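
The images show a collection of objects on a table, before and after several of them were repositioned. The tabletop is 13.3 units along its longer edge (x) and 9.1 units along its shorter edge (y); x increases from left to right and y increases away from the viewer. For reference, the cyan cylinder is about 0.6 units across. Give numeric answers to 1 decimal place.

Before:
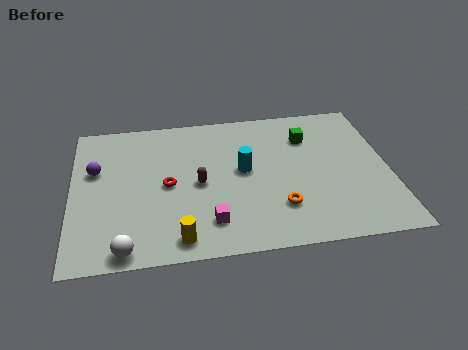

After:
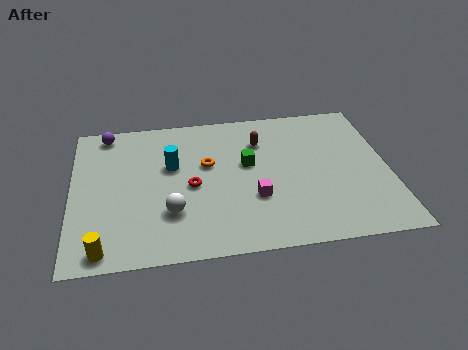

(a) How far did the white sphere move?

2.7

The white sphere was near (2.2, 0.8) before and (4.1, 2.7) after, so it travelled √(1.9² + 1.9²) ≈ 2.7 units.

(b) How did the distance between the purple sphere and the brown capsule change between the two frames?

+2.1

They were about 4.5 units apart before and 6.6 after — 2.1 units further apart.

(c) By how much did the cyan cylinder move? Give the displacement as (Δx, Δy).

(-3.0, 0.7)

From the two frames, the cyan cylinder sits at roughly (7.2, 4.9) before and (4.2, 5.6) after.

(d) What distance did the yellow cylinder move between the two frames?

3.1

The yellow cylinder was near (4.4, 1.1) before and (1.3, 0.9) after, so it travelled √(3.1² + 0.2²) ≈ 3.1 units.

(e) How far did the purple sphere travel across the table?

2.5

The purple sphere was near (1.0, 5.7) before and (1.5, 8.1) after, so it travelled √(0.5² + 2.4²) ≈ 2.5 units.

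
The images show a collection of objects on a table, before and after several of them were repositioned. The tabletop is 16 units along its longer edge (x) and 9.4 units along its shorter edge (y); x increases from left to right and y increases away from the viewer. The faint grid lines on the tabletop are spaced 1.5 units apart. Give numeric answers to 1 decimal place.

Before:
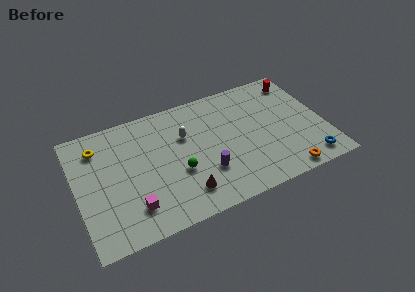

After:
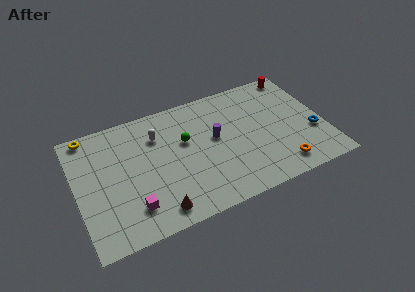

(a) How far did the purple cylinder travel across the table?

2.6

From (8.1, 2.9) to (9.0, 5.3), the purple cylinder covered √(0.9² + 2.4²) ≈ 2.6 units.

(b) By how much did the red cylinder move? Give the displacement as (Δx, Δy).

(0.0, 0.6)

The red cylinder was at about (14.8, 7.9) and moved to about (14.8, 8.5).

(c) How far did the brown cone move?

1.9

From (6.6, 1.9) to (4.8, 1.3), the brown cone covered √(1.8² + 0.6²) ≈ 1.9 units.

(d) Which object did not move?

the magenta cube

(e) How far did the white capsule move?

1.8

From (7.1, 6.2) to (5.4, 6.9), the white capsule covered √(1.7² + 0.7²) ≈ 1.8 units.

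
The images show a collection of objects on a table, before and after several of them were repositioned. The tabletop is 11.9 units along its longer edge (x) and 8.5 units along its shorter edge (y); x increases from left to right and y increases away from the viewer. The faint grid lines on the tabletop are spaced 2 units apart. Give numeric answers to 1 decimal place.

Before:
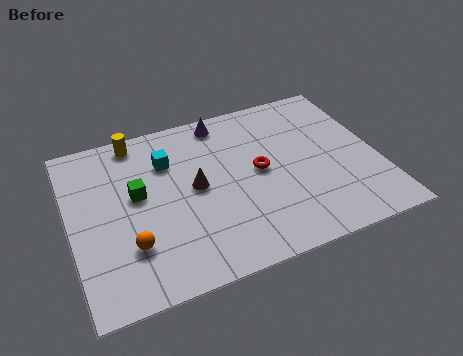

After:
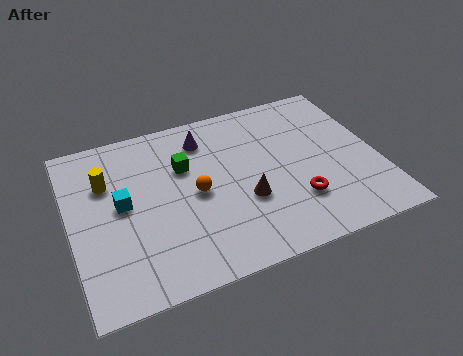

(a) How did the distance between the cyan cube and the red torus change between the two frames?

+3.0

They were about 3.8 units apart before and 6.8 after — 3.0 units further apart.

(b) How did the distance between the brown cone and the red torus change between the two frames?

-0.5

The distance was about 2.5 in the first image and 2.0 in the second, so they moved 0.5 units closer together.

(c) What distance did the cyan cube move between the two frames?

2.5

The cyan cube moved from about (3.9, 6.1) to (2.0, 4.5), a distance of √(1.9² + 1.6²) ≈ 2.5.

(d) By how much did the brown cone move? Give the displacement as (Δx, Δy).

(1.8, -1.3)

From the two frames, the brown cone sits at roughly (4.8, 4.4) before and (6.6, 3.1) after.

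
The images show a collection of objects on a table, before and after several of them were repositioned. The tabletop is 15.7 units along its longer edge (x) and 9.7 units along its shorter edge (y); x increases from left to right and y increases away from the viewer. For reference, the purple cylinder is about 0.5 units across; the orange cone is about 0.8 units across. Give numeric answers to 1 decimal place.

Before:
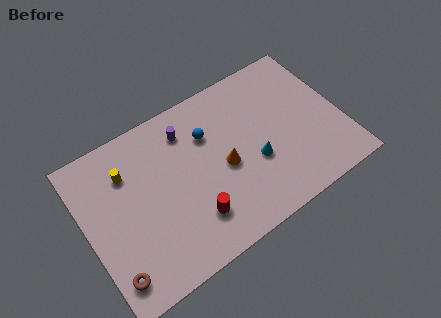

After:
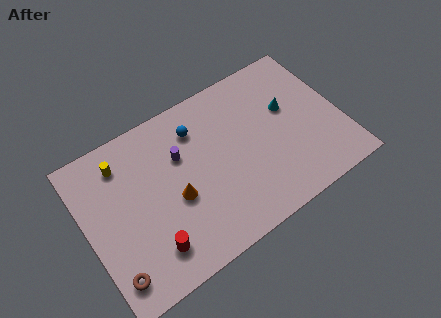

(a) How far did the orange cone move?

3.1

From (8.4, 4.4) to (5.3, 4.1), the orange cone covered √(3.1² + 0.3²) ≈ 3.1 units.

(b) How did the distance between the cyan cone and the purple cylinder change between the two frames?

+1.3

They were about 5.4 units apart before and 6.7 after — 1.3 units further apart.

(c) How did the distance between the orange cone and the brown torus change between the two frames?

-3.0

They were about 7.9 units apart before and 4.9 after — 3.0 units closer together.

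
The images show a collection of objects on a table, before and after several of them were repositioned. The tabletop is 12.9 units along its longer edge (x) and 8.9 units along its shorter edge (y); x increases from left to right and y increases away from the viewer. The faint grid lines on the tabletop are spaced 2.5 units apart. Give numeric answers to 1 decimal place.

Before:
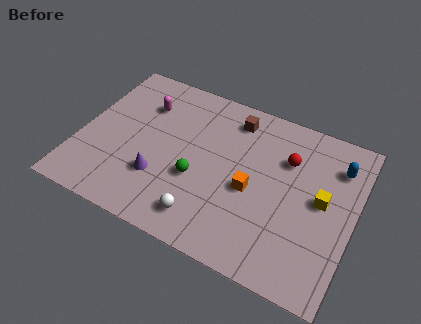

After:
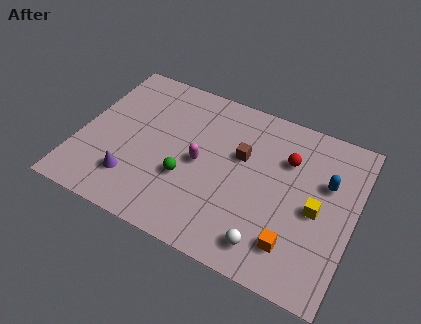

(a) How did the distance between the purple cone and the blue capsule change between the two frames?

+0.5

Before: roughly 8.9 units apart; after: 9.4. That's 0.5 units further apart.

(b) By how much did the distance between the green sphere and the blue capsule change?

-0.3

Before: roughly 7.1 units apart; after: 6.8. That's 0.3 units closer together.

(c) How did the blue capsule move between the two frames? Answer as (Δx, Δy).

(-0.4, -1.1)

The blue capsule started near (11.9, 6.8) and ended near (11.5, 5.7).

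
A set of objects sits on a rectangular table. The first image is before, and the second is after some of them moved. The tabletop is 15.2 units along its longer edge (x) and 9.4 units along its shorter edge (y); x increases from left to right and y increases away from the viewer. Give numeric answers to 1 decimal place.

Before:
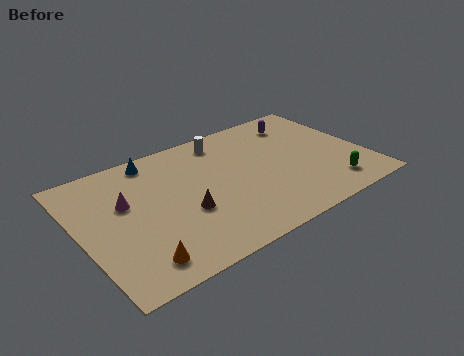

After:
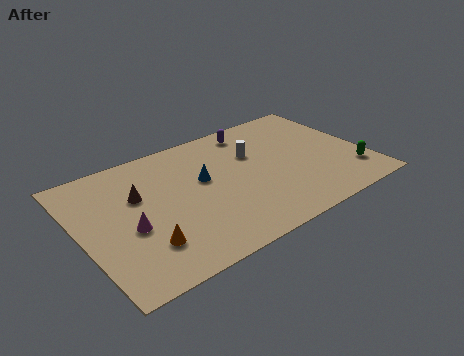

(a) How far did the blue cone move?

3.6

From (4.4, 8.3) to (6.6, 5.5), the blue cone covered √(2.2² + 2.8²) ≈ 3.6 units.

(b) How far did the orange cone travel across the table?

1.0

The orange cone was near (2.4, 1.5) before and (2.9, 2.4) after, so it travelled √(0.5² + 0.9²) ≈ 1.0 units.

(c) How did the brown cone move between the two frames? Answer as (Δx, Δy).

(-2.1, 2.4)

From the two frames, the brown cone sits at roughly (5.3, 3.6) before and (3.2, 6.0) after.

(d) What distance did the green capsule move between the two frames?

1.4

From (12.9, 1.7) to (14.2, 2.2), the green capsule covered √(1.3² + 0.5²) ≈ 1.4 units.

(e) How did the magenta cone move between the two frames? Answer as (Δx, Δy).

(-0.1, -1.9)

The magenta cone started near (2.5, 5.8) and ended near (2.4, 3.9).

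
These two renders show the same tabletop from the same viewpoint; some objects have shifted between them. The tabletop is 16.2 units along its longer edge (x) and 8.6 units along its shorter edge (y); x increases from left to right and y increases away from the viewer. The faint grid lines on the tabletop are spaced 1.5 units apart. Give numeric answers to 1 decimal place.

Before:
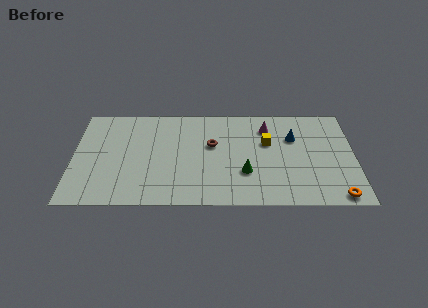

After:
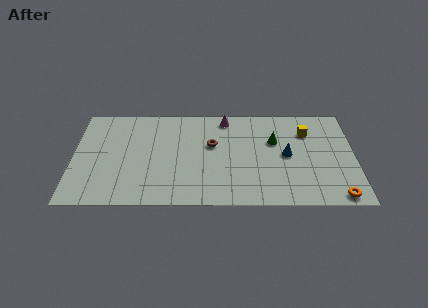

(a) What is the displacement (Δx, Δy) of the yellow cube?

(2.3, 0.9)

The yellow cube was at about (11.2, 5.4) and moved to about (13.5, 6.3).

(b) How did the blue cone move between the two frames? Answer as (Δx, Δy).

(-0.4, -1.5)

The blue cone was at about (12.7, 5.8) and moved to about (12.3, 4.3).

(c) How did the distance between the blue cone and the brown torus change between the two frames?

-0.3

The distance was about 4.7 in the first image and 4.4 in the second, so they moved 0.3 units closer together.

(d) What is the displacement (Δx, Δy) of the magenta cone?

(-2.4, 0.8)

The magenta cone was at about (11.2, 6.7) and moved to about (8.8, 7.5).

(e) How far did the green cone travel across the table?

3.2

From (9.9, 2.8) to (11.6, 5.5), the green cone covered √(1.7² + 2.7²) ≈ 3.2 units.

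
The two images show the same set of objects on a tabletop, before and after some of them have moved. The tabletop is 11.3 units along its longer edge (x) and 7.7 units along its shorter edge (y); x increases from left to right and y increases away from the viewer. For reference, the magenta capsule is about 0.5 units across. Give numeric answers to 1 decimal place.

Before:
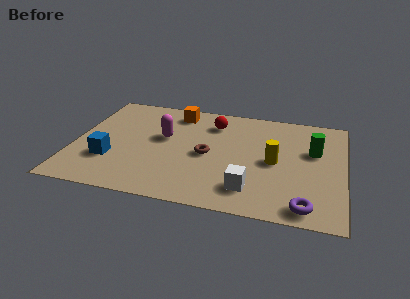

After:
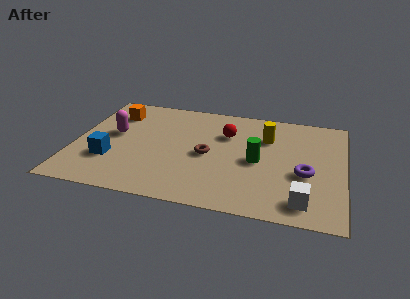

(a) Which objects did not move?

the brown torus and the blue cube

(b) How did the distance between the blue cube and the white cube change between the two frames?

+2.2

The distance was about 6.0 in the first image and 8.2 in the second, so they moved 2.2 units further apart.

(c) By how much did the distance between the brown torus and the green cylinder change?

-2.5

Before: roughly 4.6 units apart; after: 2.1. That's 2.5 units closer together.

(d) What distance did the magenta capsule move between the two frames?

2.1

The magenta capsule was near (3.7, 4.5) before and (1.6, 4.3) after, so it travelled √(2.1² + 0.2²) ≈ 2.1 units.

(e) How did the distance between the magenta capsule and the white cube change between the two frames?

+3.9

They were about 4.8 units apart before and 8.7 after — 3.9 units further apart.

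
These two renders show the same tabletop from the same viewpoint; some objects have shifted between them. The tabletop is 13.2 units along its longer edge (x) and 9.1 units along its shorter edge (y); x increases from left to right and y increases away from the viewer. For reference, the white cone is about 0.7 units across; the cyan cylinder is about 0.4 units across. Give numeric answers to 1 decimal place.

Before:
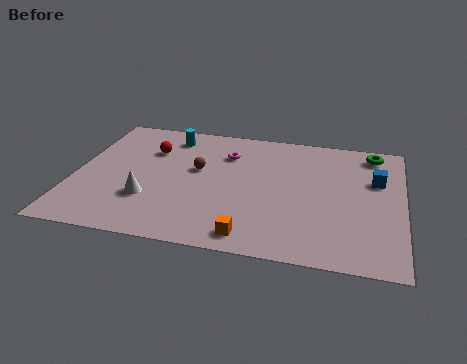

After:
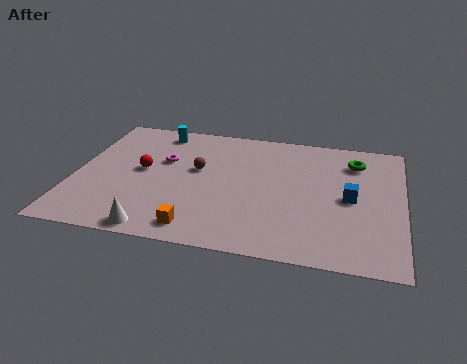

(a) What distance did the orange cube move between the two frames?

2.1

The orange cube moved from about (7.3, 1.1) to (5.2, 1.2), a distance of √(2.1² + 0.1²) ≈ 2.1.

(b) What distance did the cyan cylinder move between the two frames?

0.6

From (3.6, 7.6) to (3.1, 7.9), the cyan cylinder covered √(0.5² + 0.3²) ≈ 0.6 units.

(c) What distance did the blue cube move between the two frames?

1.8

The blue cube was near (12.1, 5.9) before and (11.1, 4.4) after, so it travelled √(1.0² + 1.5²) ≈ 1.8 units.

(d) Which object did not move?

the brown sphere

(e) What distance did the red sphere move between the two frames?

1.6

From (2.9, 6.4) to (2.7, 4.8), the red sphere covered √(0.2² + 1.6²) ≈ 1.6 units.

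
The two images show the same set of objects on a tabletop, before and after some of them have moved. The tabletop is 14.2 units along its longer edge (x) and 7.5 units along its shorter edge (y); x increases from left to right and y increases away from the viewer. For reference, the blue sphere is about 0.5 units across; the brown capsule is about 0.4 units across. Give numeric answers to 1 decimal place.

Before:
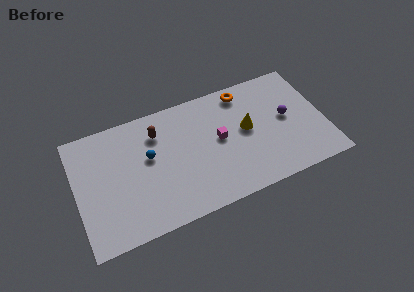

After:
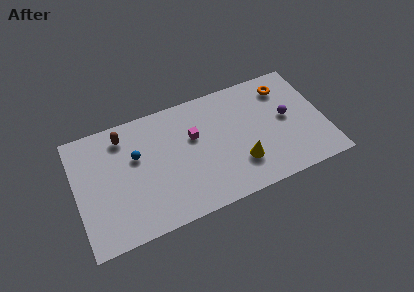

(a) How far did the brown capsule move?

2.0

From (4.8, 5.7) to (2.9, 6.2), the brown capsule covered √(1.9² + 0.5²) ≈ 2.0 units.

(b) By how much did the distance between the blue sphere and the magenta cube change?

-0.7

They were about 4.0 units apart before and 3.3 after — 0.7 units closer together.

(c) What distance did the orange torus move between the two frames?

2.4

The orange torus moved from about (9.9, 6.5) to (12.2, 6.0), a distance of √(2.3² + 0.5²) ≈ 2.4.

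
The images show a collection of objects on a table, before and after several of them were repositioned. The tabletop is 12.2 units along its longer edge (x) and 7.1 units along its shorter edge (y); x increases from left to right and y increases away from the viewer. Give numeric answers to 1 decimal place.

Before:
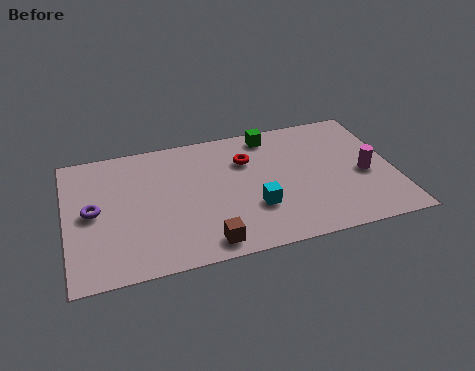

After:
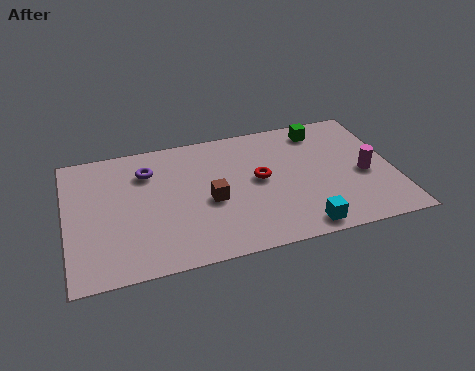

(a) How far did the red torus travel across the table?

1.3

The red torus moved from about (6.8, 5.0) to (7.2, 3.8), a distance of √(0.4² + 1.2²) ≈ 1.3.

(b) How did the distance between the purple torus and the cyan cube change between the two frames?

+1.0

Before: roughly 6.0 units apart; after: 7.0. That's 1.0 units further apart.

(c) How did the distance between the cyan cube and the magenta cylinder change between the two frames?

-0.8

The distance was about 4.3 in the first image and 3.5 in the second, so they moved 0.8 units closer together.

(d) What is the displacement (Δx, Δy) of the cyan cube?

(1.6, -1.5)

The cyan cube started near (6.9, 2.3) and ended near (8.5, 0.8).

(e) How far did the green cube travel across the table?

1.9

The green cube was near (7.8, 6.2) before and (9.7, 6.0) after, so it travelled √(1.9² + 0.2²) ≈ 1.9 units.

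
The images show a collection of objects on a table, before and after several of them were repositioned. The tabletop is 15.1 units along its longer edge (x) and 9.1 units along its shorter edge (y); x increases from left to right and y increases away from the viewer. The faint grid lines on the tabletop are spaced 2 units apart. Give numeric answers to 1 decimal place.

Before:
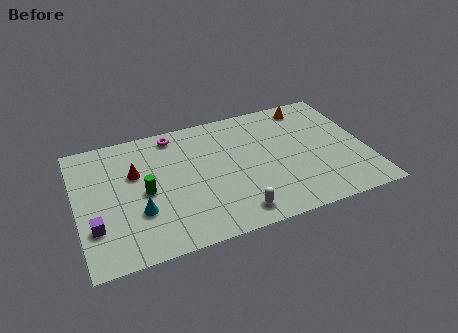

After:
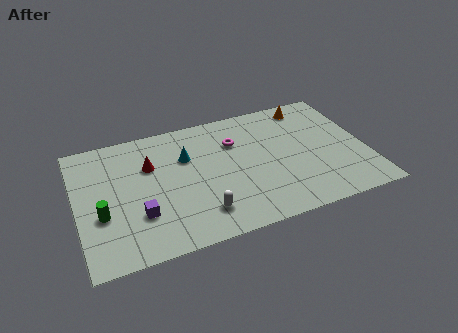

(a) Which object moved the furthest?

the cyan cone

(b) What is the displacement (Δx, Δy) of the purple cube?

(2.3, 0.1)

The purple cube was at about (0.8, 2.7) and moved to about (3.1, 2.8).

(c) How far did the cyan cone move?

4.1

The cyan cone moved from about (3.1, 3.0) to (5.8, 6.1), a distance of √(2.7² + 3.1²) ≈ 4.1.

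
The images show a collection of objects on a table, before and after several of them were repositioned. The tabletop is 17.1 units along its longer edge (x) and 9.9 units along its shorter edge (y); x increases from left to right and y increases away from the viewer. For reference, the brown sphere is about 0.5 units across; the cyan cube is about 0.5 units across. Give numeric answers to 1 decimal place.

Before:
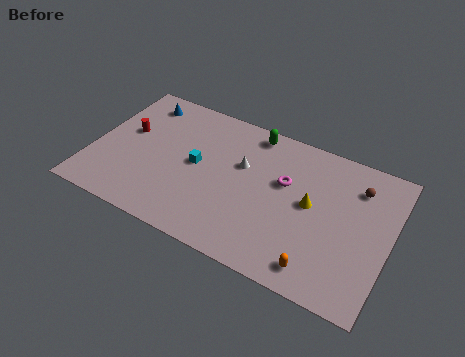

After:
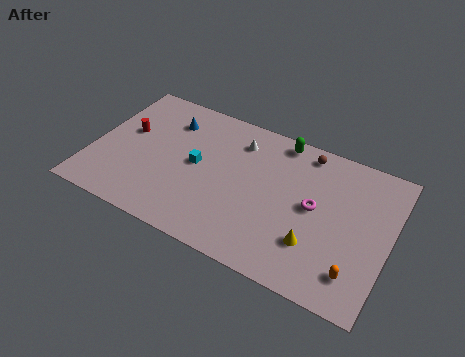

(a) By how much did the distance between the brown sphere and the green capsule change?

-4.8

The distance was about 6.3 in the first image and 1.5 in the second, so they moved 4.8 units closer together.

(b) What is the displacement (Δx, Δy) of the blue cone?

(1.8, -0.7)

The blue cone started near (2.2, 8.3) and ended near (4.0, 7.6).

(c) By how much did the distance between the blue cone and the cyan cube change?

-1.8

They were about 5.0 units apart before and 3.2 after — 1.8 units closer together.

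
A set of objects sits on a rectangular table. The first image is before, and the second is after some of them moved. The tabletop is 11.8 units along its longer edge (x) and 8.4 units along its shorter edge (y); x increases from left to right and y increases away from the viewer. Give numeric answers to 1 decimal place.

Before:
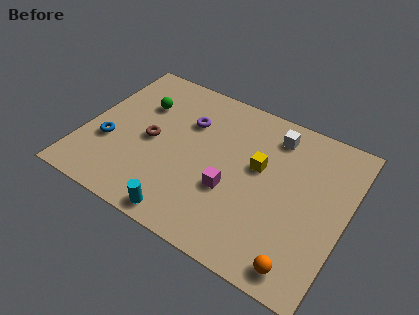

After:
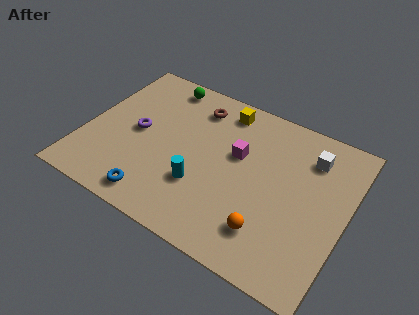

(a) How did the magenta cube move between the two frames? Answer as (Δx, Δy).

(0.0, 2.0)

The magenta cube was at about (6.8, 3.1) and moved to about (6.8, 5.1).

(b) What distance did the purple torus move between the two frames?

2.6

From (4.4, 5.8) to (2.3, 4.2), the purple torus covered √(2.1² + 1.6²) ≈ 2.6 units.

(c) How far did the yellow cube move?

3.0

From (7.8, 4.9) to (5.8, 7.2), the yellow cube covered √(2.0² + 2.3²) ≈ 3.0 units.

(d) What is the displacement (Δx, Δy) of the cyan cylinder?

(0.4, 1.9)

The cyan cylinder started near (5.1, 0.8) and ended near (5.5, 2.7).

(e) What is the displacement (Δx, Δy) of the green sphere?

(0.7, 1.6)

The green sphere was at about (2.2, 5.8) and moved to about (2.9, 7.4).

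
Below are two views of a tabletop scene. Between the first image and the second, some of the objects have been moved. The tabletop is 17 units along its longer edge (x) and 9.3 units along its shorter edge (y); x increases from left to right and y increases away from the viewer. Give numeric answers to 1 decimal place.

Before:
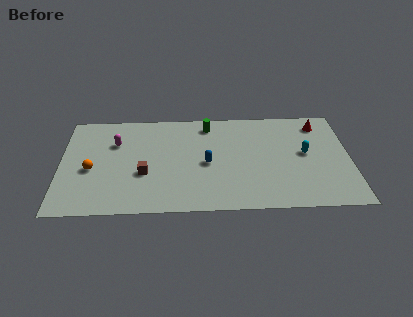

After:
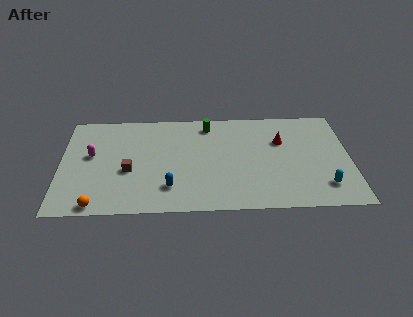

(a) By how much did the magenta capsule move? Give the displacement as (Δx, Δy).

(-1.4, -1.1)

From the two frames, the magenta capsule sits at roughly (3.2, 6.4) before and (1.8, 5.3) after.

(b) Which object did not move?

the green cylinder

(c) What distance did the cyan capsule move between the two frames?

3.2

From (14.4, 5.0) to (15.4, 2.0), the cyan capsule covered √(1.0² + 3.0²) ≈ 3.2 units.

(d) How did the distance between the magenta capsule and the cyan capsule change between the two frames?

+2.7

They were about 11.3 units apart before and 14.0 after — 2.7 units further apart.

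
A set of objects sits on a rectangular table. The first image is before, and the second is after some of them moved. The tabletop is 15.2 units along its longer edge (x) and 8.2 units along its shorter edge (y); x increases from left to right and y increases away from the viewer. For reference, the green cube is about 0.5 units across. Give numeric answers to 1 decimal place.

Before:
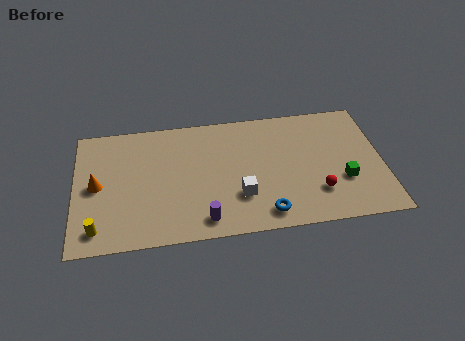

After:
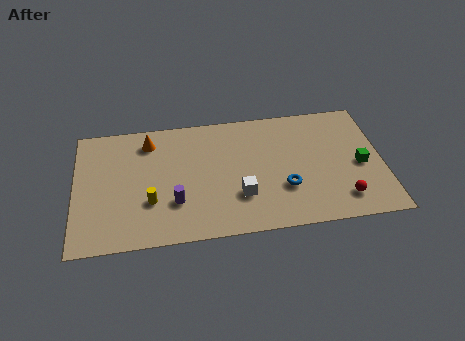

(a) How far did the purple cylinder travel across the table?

1.9

The purple cylinder moved from about (6.3, 1.2) to (4.9, 2.5), a distance of √(1.4² + 1.3²) ≈ 1.9.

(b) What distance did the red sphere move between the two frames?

1.3

From (11.9, 2.2) to (13.1, 1.6), the red sphere covered √(1.2² + 0.6²) ≈ 1.3 units.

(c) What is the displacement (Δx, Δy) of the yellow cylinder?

(2.6, 1.4)

The yellow cylinder was at about (1.1, 1.3) and moved to about (3.7, 2.7).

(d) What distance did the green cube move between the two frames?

1.3

The green cube was near (13.2, 2.8) before and (14.1, 3.7) after, so it travelled √(0.9² + 0.9²) ≈ 1.3 units.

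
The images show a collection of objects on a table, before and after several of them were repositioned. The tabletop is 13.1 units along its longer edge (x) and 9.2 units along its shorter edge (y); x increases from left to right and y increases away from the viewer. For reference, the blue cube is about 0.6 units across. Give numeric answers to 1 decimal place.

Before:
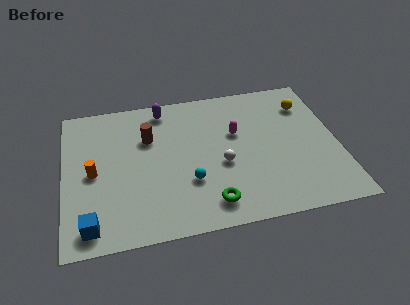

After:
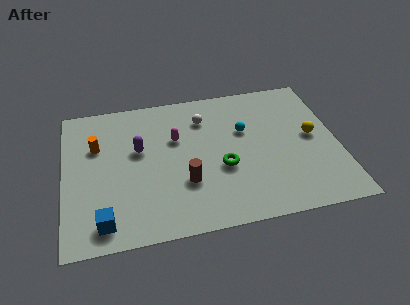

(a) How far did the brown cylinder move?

3.6

The brown cylinder moved from about (4.1, 6.2) to (5.7, 3.0), a distance of √(1.6² + 3.2²) ≈ 3.6.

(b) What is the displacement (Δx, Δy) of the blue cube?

(0.6, 0.1)

From the two frames, the blue cube sits at roughly (1.2, 1.2) before and (1.8, 1.3) after.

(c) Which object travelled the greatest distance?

the cyan sphere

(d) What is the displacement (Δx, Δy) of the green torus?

(0.7, 2.1)

The green torus started near (6.8, 1.5) and ended near (7.5, 3.6).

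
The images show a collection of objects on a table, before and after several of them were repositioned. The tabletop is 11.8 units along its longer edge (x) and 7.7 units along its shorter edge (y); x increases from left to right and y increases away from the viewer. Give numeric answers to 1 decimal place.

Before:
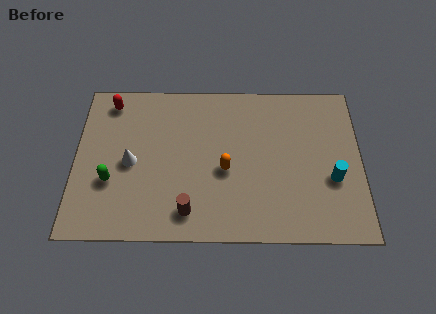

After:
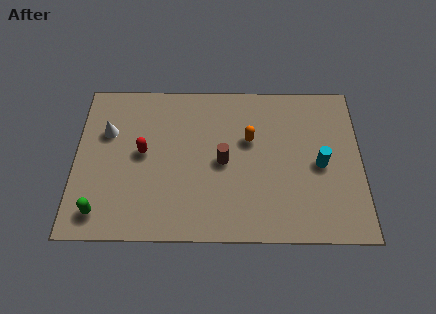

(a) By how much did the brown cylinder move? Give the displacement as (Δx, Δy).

(1.4, 2.4)

The brown cylinder started near (4.7, 1.3) and ended near (6.1, 3.7).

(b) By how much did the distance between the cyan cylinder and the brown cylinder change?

-2.1

They were about 6.1 units apart before and 4.0 after — 2.1 units closer together.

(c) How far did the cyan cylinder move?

0.9

The cyan cylinder moved from about (10.6, 2.9) to (10.1, 3.6), a distance of √(0.5² + 0.7²) ≈ 0.9.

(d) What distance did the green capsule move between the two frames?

1.6

From (1.5, 2.7) to (1.1, 1.2), the green capsule covered √(0.4² + 1.5²) ≈ 1.6 units.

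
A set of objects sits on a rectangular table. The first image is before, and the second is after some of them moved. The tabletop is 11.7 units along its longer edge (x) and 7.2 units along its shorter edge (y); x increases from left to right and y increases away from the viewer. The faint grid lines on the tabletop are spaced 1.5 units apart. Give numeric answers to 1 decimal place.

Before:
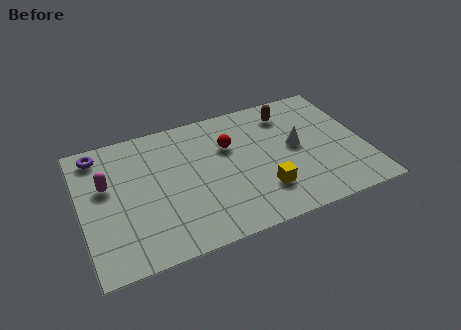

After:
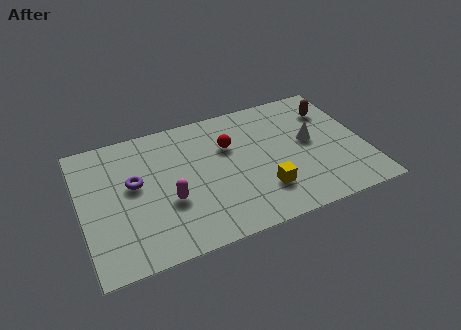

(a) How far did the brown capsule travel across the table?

1.8

From (8.8, 5.8) to (10.6, 5.4), the brown capsule covered √(1.8² + 0.4²) ≈ 1.8 units.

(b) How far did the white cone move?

0.6

The white cone was near (8.9, 3.8) before and (9.5, 3.9) after, so it travelled √(0.6² + 0.1²) ≈ 0.6 units.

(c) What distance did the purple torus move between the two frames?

2.5

From (0.9, 6.2) to (2.2, 4.1), the purple torus covered √(1.3² + 2.1²) ≈ 2.5 units.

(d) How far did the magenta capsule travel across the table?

2.9

The magenta capsule moved from about (1.1, 4.4) to (3.5, 2.7), a distance of √(2.4² + 1.7²) ≈ 2.9.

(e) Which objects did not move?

the yellow cube and the red sphere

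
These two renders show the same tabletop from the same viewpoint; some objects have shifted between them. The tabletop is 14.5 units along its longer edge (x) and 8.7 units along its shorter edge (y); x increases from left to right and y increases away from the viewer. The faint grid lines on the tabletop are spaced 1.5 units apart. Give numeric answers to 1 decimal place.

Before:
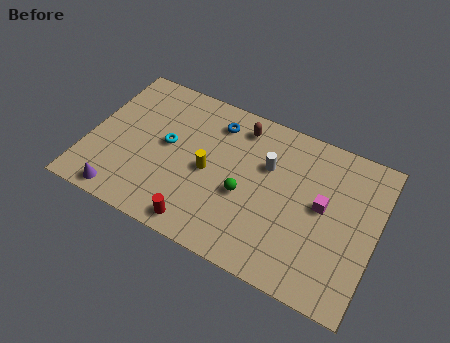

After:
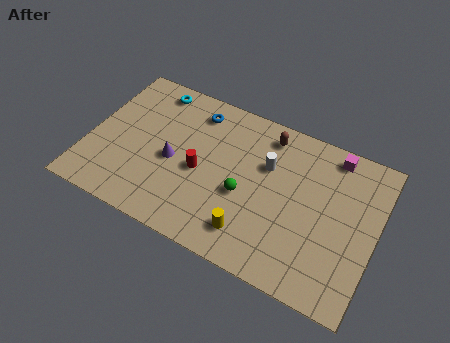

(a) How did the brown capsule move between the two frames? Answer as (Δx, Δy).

(1.4, 0.1)

From the two frames, the brown capsule sits at roughly (7.3, 7.3) before and (8.7, 7.4) after.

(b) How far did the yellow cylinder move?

3.5

The yellow cylinder was near (6.1, 4.1) before and (8.6, 1.7) after, so it travelled √(2.5² + 2.4²) ≈ 3.5 units.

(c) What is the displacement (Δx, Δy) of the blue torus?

(-1.1, 0.2)

From the two frames, the blue torus sits at roughly (6.1, 7.0) before and (5.0, 7.2) after.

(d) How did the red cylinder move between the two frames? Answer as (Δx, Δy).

(-0.4, 2.9)

The red cylinder started near (6.1, 1.0) and ended near (5.7, 3.9).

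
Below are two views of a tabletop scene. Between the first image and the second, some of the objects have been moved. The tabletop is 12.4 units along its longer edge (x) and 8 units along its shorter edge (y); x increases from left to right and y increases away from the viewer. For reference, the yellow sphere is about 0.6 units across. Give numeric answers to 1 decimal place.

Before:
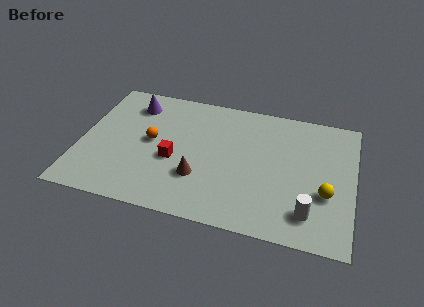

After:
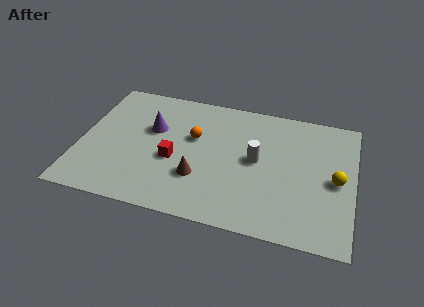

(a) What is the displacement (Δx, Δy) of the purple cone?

(1.0, -1.4)

From the two frames, the purple cone sits at roughly (2.2, 6.4) before and (3.2, 5.0) after.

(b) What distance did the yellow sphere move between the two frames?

1.0

The yellow sphere was near (11.2, 2.9) before and (11.6, 3.8) after, so it travelled √(0.4² + 0.9²) ≈ 1.0 units.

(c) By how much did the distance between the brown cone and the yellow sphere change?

+0.5

Before: roughly 5.7 units apart; after: 6.2. That's 0.5 units further apart.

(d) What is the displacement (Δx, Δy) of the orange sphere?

(1.9, 0.7)

From the two frames, the orange sphere sits at roughly (3.2, 4.2) before and (5.1, 4.9) after.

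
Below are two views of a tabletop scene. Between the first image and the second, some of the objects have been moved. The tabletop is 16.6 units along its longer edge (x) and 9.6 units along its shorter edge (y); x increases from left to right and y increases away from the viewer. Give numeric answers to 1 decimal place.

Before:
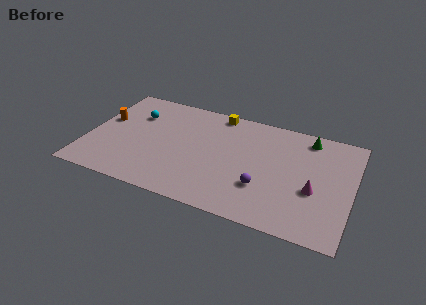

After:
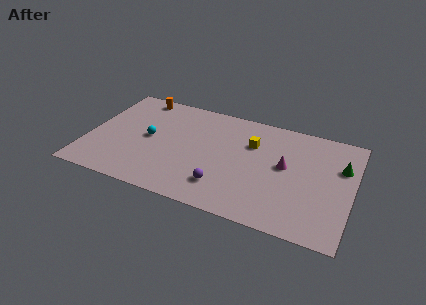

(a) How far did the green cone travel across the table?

2.9

From (13.6, 8.3) to (15.8, 6.4), the green cone covered √(2.2² + 1.9²) ≈ 2.9 units.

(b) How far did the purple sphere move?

2.5

The purple sphere moved from about (11.2, 3.0) to (8.8, 2.2), a distance of √(2.4² + 0.8²) ≈ 2.5.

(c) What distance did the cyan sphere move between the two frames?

2.2

From (2.7, 6.8) to (3.8, 4.9), the cyan sphere covered √(1.1² + 1.9²) ≈ 2.2 units.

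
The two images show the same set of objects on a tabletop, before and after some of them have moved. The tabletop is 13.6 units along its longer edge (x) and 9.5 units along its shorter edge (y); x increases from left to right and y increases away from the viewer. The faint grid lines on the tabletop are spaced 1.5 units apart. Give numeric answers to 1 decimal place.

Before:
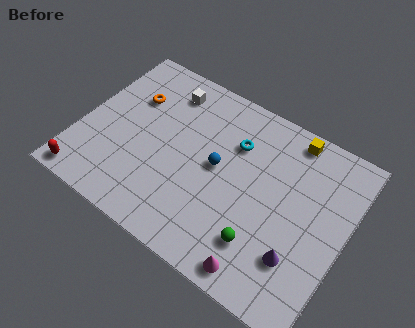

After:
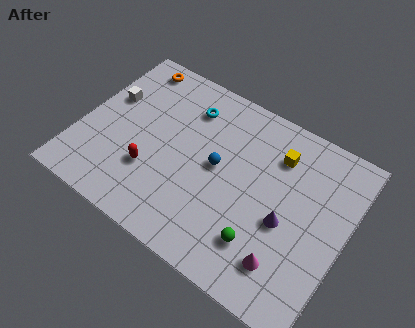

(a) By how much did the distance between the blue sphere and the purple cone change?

-1.4

They were about 5.2 units apart before and 3.8 after — 1.4 units closer together.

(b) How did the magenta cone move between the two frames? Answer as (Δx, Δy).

(1.1, 1.0)

From the two frames, the magenta cone sits at roughly (10.0, 1.0) before and (11.1, 2.0) after.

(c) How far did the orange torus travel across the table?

1.9

The orange torus was near (2.2, 6.5) before and (1.8, 8.4) after, so it travelled √(0.4² + 1.9²) ≈ 1.9 units.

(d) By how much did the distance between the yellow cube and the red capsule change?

-4.8

Before: roughly 12.0 units apart; after: 7.2. That's 4.8 units closer together.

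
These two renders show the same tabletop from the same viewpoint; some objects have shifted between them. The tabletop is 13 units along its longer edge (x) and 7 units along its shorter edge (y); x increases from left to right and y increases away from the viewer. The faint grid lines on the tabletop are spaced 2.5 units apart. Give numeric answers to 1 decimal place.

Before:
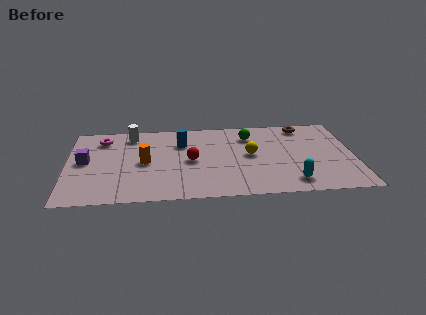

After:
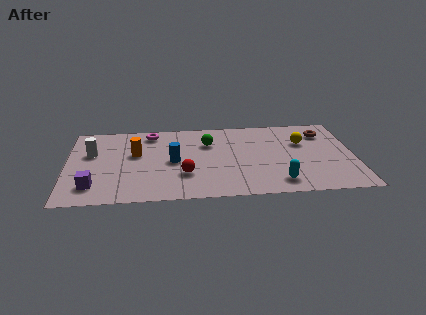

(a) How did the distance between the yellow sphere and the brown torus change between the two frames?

-2.2

They were about 3.5 units apart before and 1.3 after — 2.2 units closer together.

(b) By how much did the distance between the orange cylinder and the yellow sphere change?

+2.8

Before: roughly 4.8 units apart; after: 7.6. That's 2.8 units further apart.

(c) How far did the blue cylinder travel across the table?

1.6

The blue cylinder was near (5.2, 5.0) before and (4.8, 3.4) after, so it travelled √(0.4² + 1.6²) ≈ 1.6 units.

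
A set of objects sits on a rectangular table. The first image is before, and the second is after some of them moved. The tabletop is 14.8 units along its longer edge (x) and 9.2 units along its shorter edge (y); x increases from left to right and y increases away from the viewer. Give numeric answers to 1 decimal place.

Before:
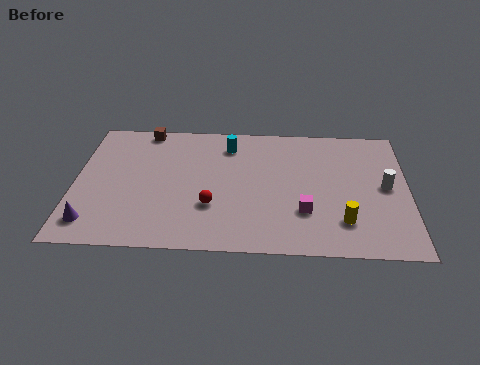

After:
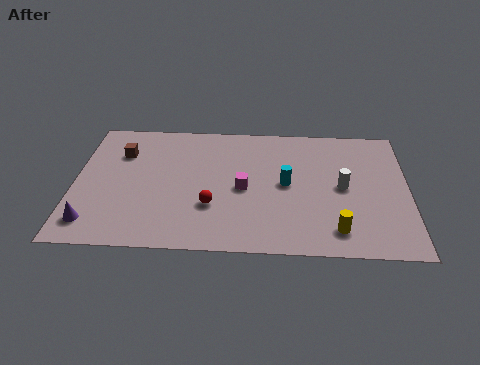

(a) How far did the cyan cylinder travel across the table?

3.7

From (6.8, 7.4) to (9.4, 4.7), the cyan cylinder covered √(2.6² + 2.7²) ≈ 3.7 units.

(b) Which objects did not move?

the purple cone and the red sphere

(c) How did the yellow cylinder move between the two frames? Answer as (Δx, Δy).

(-0.3, -0.6)

From the two frames, the yellow cylinder sits at roughly (11.9, 2.2) before and (11.6, 1.6) after.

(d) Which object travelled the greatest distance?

the cyan cylinder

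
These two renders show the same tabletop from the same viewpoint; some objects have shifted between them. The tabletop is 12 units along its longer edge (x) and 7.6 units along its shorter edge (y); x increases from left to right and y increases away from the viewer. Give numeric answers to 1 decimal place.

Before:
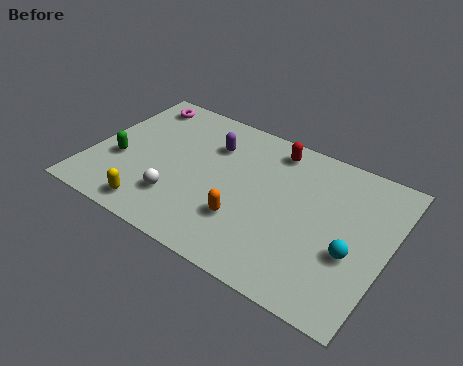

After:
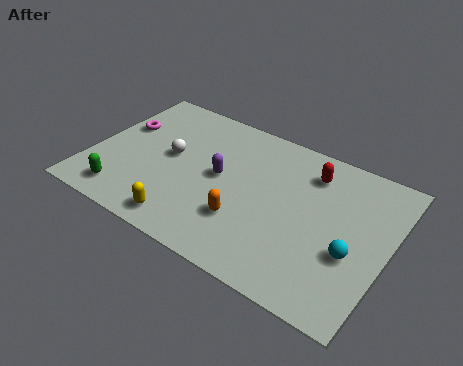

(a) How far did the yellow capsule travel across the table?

1.3

The yellow capsule moved from about (3.0, 1.0) to (4.3, 1.0), a distance of √(1.3² + 0.0²) ≈ 1.3.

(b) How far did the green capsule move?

1.8

The green capsule moved from about (1.2, 2.9) to (1.7, 1.2), a distance of √(0.5² + 1.7²) ≈ 1.8.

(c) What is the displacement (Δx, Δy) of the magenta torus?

(-0.4, -1.7)

The magenta torus was at about (1.3, 6.5) and moved to about (0.9, 4.8).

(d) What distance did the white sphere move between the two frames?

2.2

From (3.8, 2.0) to (3.1, 4.1), the white sphere covered √(0.7² + 2.1²) ≈ 2.2 units.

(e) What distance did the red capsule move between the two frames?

1.7

The red capsule moved from about (7.0, 6.5) to (8.6, 6.0), a distance of √(1.6² + 0.5²) ≈ 1.7.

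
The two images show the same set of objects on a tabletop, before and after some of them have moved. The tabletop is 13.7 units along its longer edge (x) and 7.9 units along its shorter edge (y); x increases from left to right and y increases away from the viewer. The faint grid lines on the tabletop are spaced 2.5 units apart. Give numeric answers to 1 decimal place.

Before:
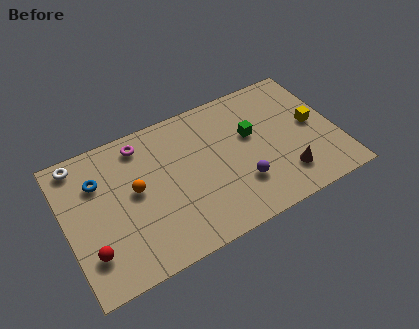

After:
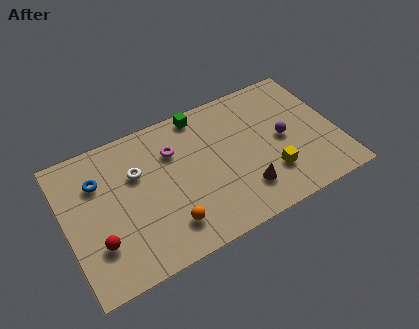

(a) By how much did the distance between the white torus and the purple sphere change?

-1.5

They were about 8.9 units apart before and 7.4 after — 1.5 units closer together.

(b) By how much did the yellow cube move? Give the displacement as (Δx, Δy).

(-2.5, -1.9)

The yellow cube started near (12.6, 4.1) and ended near (10.1, 2.2).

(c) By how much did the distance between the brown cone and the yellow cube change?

-1.5

They were about 2.9 units apart before and 1.4 after — 1.5 units closer together.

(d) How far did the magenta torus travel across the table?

1.9

The magenta torus moved from about (4.1, 6.7) to (5.6, 5.6), a distance of √(1.5² + 1.1²) ≈ 1.9.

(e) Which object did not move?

the blue torus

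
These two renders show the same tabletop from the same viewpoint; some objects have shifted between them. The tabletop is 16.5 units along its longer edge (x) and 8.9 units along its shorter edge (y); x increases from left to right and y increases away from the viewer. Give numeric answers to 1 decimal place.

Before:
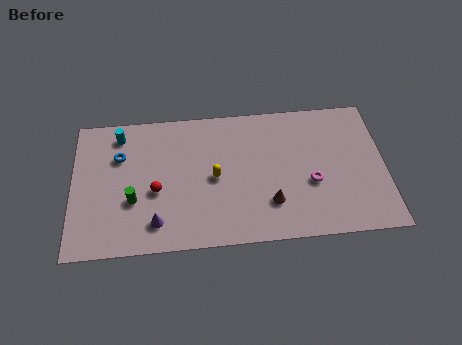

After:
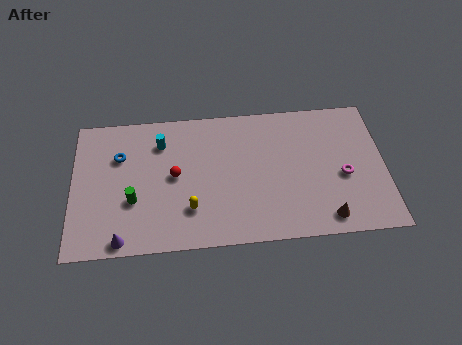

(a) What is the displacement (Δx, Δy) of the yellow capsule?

(-1.3, -1.9)

The yellow capsule was at about (7.5, 4.3) and moved to about (6.2, 2.4).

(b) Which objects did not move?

the blue torus and the green cylinder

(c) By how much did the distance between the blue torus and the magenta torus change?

+1.6

Before: roughly 10.4 units apart; after: 12.0. That's 1.6 units further apart.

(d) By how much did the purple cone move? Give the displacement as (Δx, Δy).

(-1.8, -0.9)

The purple cone was at about (4.4, 1.7) and moved to about (2.6, 0.8).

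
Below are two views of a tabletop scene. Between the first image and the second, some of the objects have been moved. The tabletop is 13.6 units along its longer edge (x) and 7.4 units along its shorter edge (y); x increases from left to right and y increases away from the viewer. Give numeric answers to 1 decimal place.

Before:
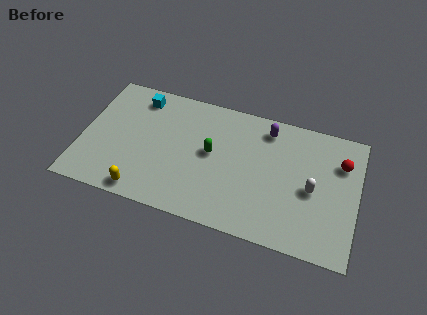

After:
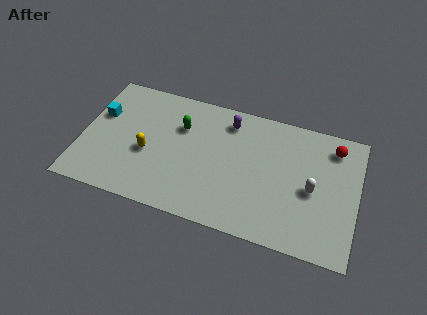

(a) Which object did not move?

the white capsule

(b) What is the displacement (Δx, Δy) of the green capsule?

(-1.6, 1.1)

The green capsule started near (6.4, 4.0) and ended near (4.8, 5.1).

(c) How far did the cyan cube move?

2.3

The cyan cube was near (2.6, 6.2) before and (0.8, 4.7) after, so it travelled √(1.8² + 1.5²) ≈ 2.3 units.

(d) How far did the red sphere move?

0.9

From (12.7, 5.3) to (12.3, 6.1), the red sphere covered √(0.4² + 0.8²) ≈ 0.9 units.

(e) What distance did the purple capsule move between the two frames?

1.9

From (9.0, 6.2) to (7.1, 6.1), the purple capsule covered √(1.9² + 0.1²) ≈ 1.9 units.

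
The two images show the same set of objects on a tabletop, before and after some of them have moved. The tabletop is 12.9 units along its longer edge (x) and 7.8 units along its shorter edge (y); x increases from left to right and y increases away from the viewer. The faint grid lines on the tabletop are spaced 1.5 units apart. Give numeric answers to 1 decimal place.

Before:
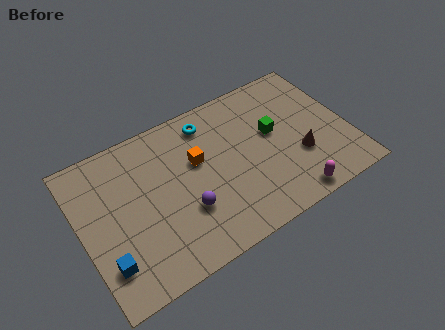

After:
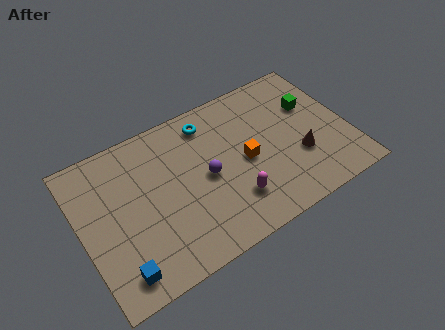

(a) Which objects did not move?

the brown cone and the cyan torus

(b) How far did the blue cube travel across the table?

0.9

The blue cube was near (0.9, 1.9) before and (1.4, 1.2) after, so it travelled √(0.5² + 0.7²) ≈ 0.9 units.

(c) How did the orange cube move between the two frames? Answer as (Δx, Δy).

(2.2, -1.1)

From the two frames, the orange cube sits at roughly (5.7, 4.8) before and (7.9, 3.7) after.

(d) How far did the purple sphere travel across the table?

1.7

The purple sphere moved from about (4.8, 2.6) to (6.0, 3.8), a distance of √(1.2² + 1.2²) ≈ 1.7.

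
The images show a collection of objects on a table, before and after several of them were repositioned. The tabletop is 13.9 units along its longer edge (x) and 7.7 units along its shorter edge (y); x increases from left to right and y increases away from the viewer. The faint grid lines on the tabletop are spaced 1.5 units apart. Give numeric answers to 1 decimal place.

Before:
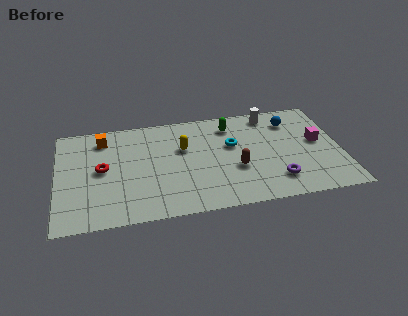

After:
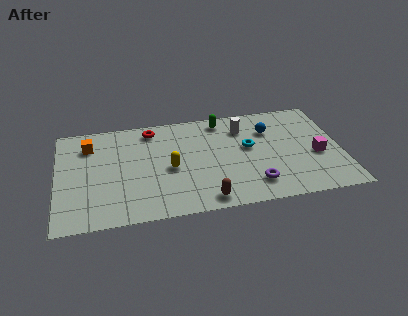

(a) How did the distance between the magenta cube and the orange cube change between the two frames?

+0.7

The distance was about 10.7 in the first image and 11.4 in the second, so they moved 0.7 units further apart.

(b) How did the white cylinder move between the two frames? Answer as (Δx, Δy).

(-1.4, -0.8)

From the two frames, the white cylinder sits at roughly (10.6, 6.7) before and (9.2, 5.9) after.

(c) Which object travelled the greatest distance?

the red torus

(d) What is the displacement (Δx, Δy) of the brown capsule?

(-1.6, -2.0)

The brown capsule was at about (8.7, 2.9) and moved to about (7.1, 0.9).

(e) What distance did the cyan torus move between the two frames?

0.9

The cyan torus moved from about (8.6, 4.7) to (9.4, 4.4), a distance of √(0.8² + 0.3²) ≈ 0.9.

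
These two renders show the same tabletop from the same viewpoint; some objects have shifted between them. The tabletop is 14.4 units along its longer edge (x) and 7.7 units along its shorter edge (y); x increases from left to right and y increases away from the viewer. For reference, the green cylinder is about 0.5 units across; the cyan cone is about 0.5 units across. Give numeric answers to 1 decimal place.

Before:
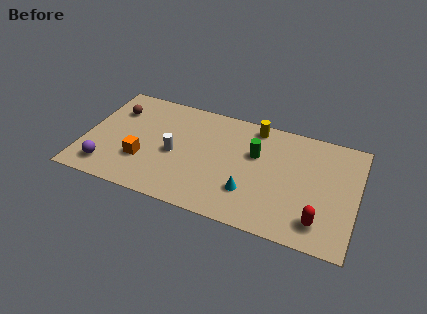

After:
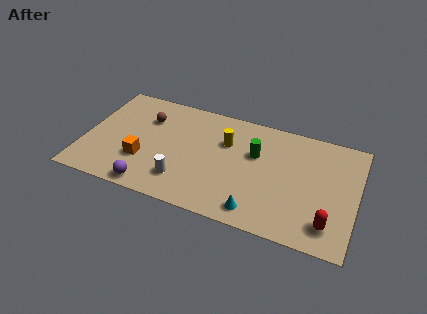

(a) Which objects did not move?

the green cylinder and the orange cube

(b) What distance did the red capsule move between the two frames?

0.5

The red capsule was near (12.6, 1.5) before and (13.1, 1.5) after, so it travelled √(0.5² + 0.0²) ≈ 0.5 units.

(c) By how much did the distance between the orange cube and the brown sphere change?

-0.6

Before: roughly 3.6 units apart; after: 3.0. That's 0.6 units closer together.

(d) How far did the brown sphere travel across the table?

1.7

The brown sphere moved from about (1.4, 5.6) to (3.1, 5.5), a distance of √(1.7² + 0.1²) ≈ 1.7.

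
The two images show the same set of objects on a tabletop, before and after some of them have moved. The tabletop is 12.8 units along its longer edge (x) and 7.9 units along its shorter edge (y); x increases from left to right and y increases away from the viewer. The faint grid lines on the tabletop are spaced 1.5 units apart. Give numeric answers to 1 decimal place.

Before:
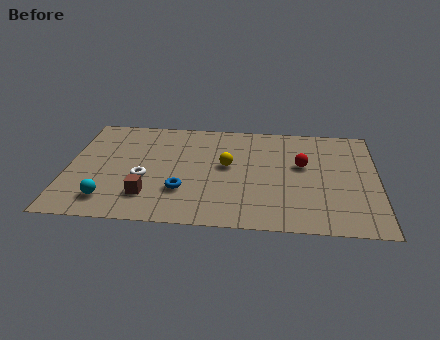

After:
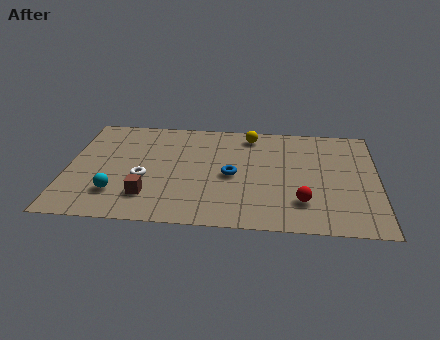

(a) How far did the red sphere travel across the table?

2.7

The red sphere was near (9.7, 4.7) before and (9.7, 2.0) after, so it travelled √(0.0² + 2.7²) ≈ 2.7 units.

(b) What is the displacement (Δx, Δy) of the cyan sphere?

(0.3, 0.5)

The cyan sphere was at about (1.8, 1.5) and moved to about (2.1, 2.0).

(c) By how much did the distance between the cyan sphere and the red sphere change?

-0.9

The distance was about 8.5 in the first image and 7.6 in the second, so they moved 0.9 units closer together.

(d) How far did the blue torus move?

2.4

From (4.8, 2.4) to (6.8, 3.7), the blue torus covered √(2.0² + 1.3²) ≈ 2.4 units.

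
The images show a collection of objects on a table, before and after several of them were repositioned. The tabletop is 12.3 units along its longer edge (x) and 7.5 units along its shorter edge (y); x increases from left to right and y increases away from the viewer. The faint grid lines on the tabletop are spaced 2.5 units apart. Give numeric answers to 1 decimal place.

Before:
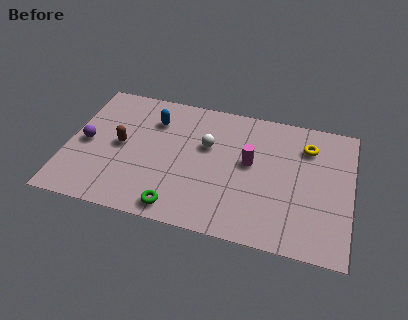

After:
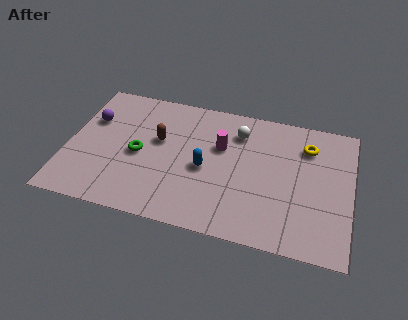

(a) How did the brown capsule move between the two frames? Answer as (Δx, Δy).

(1.6, 0.7)

From the two frames, the brown capsule sits at roughly (2.3, 3.8) before and (3.9, 4.5) after.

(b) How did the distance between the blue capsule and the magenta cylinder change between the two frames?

-3.0

They were about 4.5 units apart before and 1.5 after — 3.0 units closer together.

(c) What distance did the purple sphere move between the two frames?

1.4

From (0.8, 3.6) to (0.9, 5.0), the purple sphere covered √(0.1² + 1.4²) ≈ 1.4 units.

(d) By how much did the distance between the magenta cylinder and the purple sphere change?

-1.4

Before: roughly 7.1 units apart; after: 5.7. That's 1.4 units closer together.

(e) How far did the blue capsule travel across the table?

3.3

From (3.6, 5.6) to (6.0, 3.4), the blue capsule covered √(2.4² + 2.2²) ≈ 3.3 units.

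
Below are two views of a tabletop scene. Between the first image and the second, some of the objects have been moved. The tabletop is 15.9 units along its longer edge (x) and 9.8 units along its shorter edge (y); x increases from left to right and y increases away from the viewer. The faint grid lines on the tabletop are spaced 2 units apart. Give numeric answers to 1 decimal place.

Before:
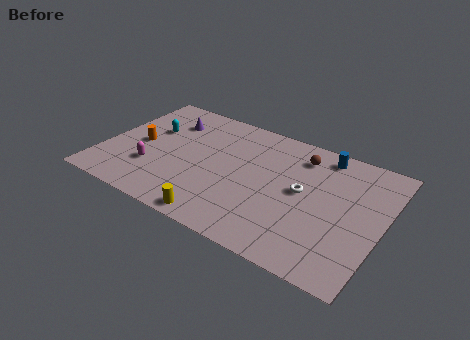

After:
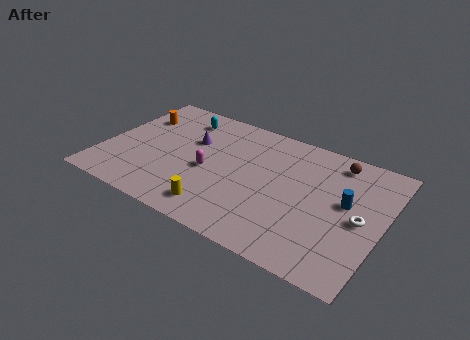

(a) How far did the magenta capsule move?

3.4

The magenta capsule was near (3.0, 3.0) before and (6.1, 4.3) after, so it travelled √(3.1² + 1.3²) ≈ 3.4 units.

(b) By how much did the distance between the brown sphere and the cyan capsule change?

+0.3

They were about 8.7 units apart before and 9.0 after — 0.3 units further apart.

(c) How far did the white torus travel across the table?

3.4

From (11.4, 5.2) to (14.7, 4.6), the white torus covered √(3.3² + 0.6²) ≈ 3.4 units.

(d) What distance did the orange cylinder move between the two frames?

2.4

The orange cylinder moved from about (2.0, 4.7) to (1.4, 7.0), a distance of √(0.6² + 2.3²) ≈ 2.4.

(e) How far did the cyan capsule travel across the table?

2.3

From (2.4, 6.2) to (3.9, 8.0), the cyan capsule covered √(1.5² + 1.8²) ≈ 2.3 units.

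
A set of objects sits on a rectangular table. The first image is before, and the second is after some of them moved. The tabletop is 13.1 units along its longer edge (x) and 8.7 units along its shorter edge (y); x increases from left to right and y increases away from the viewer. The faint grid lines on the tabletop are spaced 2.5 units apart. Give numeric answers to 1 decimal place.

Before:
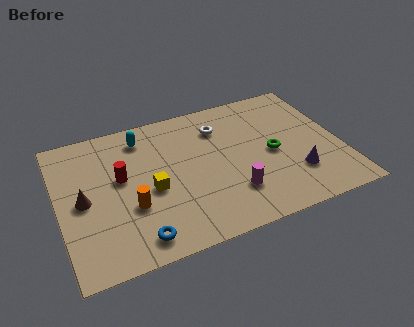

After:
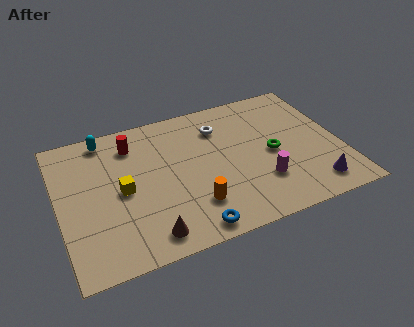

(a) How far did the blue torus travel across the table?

2.4

From (3.3, 1.2) to (5.7, 0.9), the blue torus covered √(2.4² + 0.3²) ≈ 2.4 units.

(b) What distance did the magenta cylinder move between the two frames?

1.4

From (7.8, 2.3) to (9.2, 2.5), the magenta cylinder covered √(1.4² + 0.2²) ≈ 1.4 units.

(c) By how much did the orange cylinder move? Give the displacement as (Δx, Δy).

(2.8, -0.9)

The orange cylinder started near (3.2, 3.1) and ended near (6.0, 2.2).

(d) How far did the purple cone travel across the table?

1.2

The purple cone was near (10.8, 2.4) before and (11.5, 1.4) after, so it travelled √(0.7² + 1.0²) ≈ 1.2 units.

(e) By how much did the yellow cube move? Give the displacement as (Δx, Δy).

(-1.3, 0.4)

The yellow cube was at about (4.2, 3.8) and moved to about (2.9, 4.2).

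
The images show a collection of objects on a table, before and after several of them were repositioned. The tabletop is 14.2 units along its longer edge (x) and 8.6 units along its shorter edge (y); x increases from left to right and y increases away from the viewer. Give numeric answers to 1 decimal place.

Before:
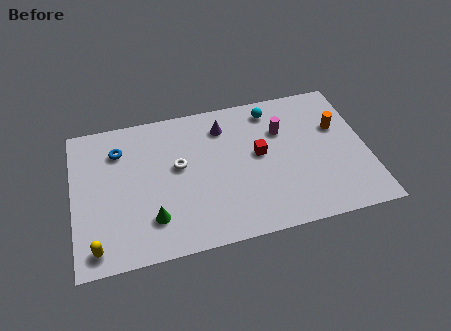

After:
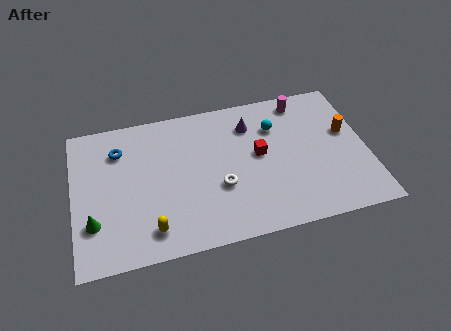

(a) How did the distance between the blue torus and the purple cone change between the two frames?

+1.3

Before: roughly 5.1 units apart; after: 6.4. That's 1.3 units further apart.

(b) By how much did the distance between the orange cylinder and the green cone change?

+2.9

Before: roughly 9.8 units apart; after: 12.7. That's 2.9 units further apart.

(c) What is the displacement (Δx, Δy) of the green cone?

(-2.8, 0.4)

The green cone was at about (3.7, 2.1) and moved to about (0.9, 2.5).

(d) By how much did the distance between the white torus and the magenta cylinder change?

+0.9

Before: roughly 5.2 units apart; after: 6.1. That's 0.9 units further apart.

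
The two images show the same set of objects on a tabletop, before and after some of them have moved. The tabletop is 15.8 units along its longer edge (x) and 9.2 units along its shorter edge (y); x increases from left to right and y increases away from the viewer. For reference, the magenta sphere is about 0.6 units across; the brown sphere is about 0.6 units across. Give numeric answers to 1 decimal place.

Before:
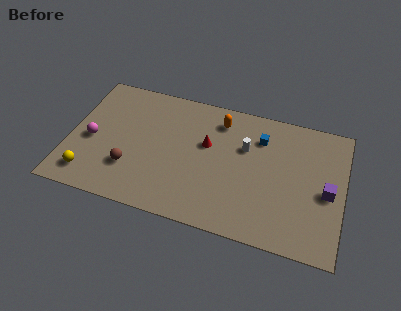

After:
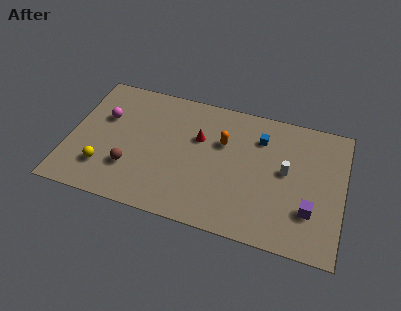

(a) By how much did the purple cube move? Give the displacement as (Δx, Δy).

(-0.9, -1.5)

The purple cube was at about (14.9, 4.2) and moved to about (14.0, 2.7).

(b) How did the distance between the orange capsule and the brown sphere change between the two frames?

-0.7

They were about 6.8 units apart before and 6.1 after — 0.7 units closer together.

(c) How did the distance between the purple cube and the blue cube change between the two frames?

+0.4

The distance was about 4.8 in the first image and 5.2 in the second, so they moved 0.4 units further apart.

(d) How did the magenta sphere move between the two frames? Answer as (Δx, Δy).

(0.6, 1.8)

From the two frames, the magenta sphere sits at roughly (1.3, 4.1) before and (1.9, 5.9) after.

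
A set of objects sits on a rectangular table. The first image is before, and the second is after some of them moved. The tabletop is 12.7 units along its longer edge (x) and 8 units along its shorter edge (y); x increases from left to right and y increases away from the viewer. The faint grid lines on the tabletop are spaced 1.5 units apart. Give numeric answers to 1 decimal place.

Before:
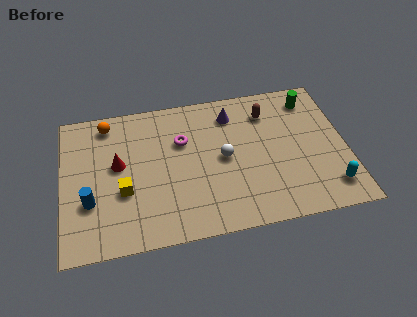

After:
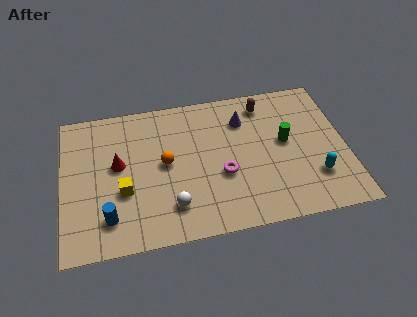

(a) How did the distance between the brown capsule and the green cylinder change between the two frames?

+0.4

Before: roughly 2.0 units apart; after: 2.4. That's 0.4 units further apart.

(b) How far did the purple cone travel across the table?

0.6

The purple cone was near (7.7, 6.4) before and (8.2, 6.0) after, so it travelled √(0.5² + 0.4²) ≈ 0.6 units.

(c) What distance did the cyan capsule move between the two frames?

0.9

The cyan capsule was near (11.8, 1.5) before and (11.2, 2.2) after, so it travelled √(0.6² + 0.7²) ≈ 0.9 units.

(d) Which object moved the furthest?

the orange sphere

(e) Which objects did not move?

the yellow cube and the red cone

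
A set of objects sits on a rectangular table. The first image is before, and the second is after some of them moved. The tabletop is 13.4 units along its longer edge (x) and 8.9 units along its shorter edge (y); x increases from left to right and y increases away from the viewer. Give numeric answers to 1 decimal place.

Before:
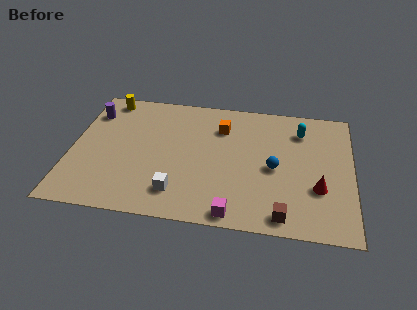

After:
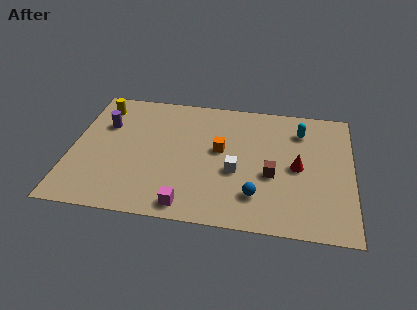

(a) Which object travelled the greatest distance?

the white cube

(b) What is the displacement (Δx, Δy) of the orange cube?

(0.0, -1.6)

The orange cube was at about (7.1, 6.6) and moved to about (7.1, 5.0).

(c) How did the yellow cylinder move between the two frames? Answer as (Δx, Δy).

(-0.3, -0.6)

The yellow cylinder was at about (1.5, 7.9) and moved to about (1.2, 7.3).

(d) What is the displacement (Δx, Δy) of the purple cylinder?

(0.7, -0.8)

The purple cylinder was at about (0.8, 6.8) and moved to about (1.5, 6.0).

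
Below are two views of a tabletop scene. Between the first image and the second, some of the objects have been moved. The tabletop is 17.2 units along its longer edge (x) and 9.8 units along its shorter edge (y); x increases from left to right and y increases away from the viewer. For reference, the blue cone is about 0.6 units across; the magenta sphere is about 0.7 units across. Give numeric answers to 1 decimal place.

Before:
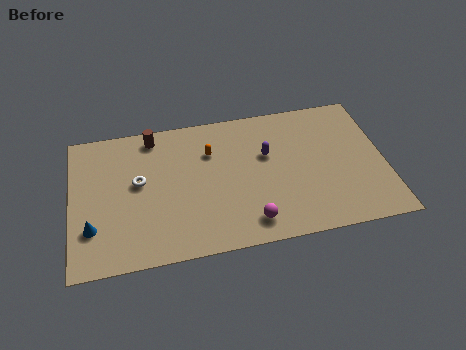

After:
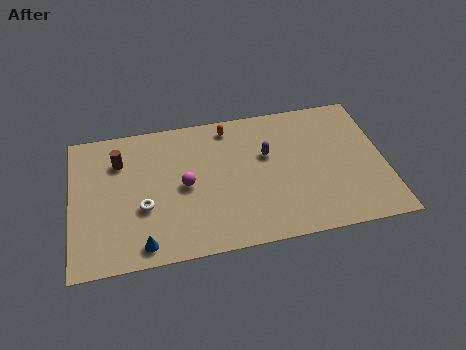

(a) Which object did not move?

the purple capsule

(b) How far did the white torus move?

1.8

From (3.7, 5.5) to (3.9, 3.7), the white torus covered √(0.2² + 1.8²) ≈ 1.8 units.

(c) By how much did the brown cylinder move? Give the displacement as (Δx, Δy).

(-1.9, -1.4)

From the two frames, the brown cylinder sits at roughly (4.6, 8.6) before and (2.7, 7.2) after.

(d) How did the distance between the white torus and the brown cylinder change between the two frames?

+0.5

They were about 3.2 units apart before and 3.7 after — 0.5 units further apart.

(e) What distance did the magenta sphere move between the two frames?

4.7

The magenta sphere moved from about (9.6, 1.6) to (6.2, 4.8), a distance of √(3.4² + 3.2²) ≈ 4.7.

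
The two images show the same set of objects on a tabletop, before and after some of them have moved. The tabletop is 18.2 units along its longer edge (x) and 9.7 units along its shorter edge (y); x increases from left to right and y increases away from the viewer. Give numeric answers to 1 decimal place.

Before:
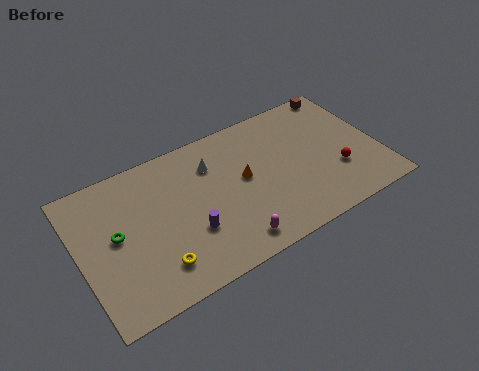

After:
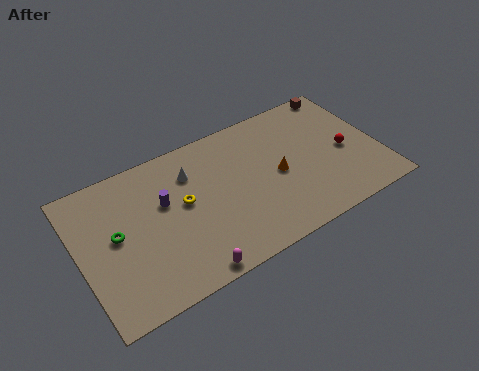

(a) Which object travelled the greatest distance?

the yellow torus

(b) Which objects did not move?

the brown cube and the green torus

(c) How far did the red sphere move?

1.4

From (15.5, 3.2) to (16.2, 4.4), the red sphere covered √(0.7² + 1.2²) ≈ 1.4 units.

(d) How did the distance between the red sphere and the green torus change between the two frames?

+0.6

Before: roughly 13.4 units apart; after: 14.0. That's 0.6 units further apart.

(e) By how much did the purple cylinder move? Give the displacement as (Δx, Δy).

(-1.2, 2.7)

The purple cylinder started near (6.4, 3.3) and ended near (5.2, 6.0).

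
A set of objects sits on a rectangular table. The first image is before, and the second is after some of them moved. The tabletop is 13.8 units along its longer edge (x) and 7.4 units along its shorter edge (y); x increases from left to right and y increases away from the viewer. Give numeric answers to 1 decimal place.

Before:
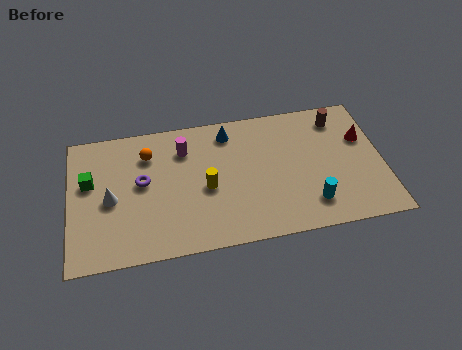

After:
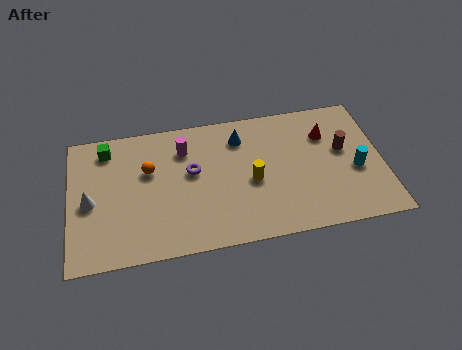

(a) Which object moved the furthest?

the cyan cylinder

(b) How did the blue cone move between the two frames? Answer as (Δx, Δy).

(0.5, -0.4)

From the two frames, the blue cone sits at roughly (7.1, 6.2) before and (7.6, 5.8) after.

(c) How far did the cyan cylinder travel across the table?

2.6

The cyan cylinder was near (10.5, 1.6) before and (12.6, 3.1) after, so it travelled √(2.1² + 1.5²) ≈ 2.6 units.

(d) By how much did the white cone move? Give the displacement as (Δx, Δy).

(-0.9, 0.0)

From the two frames, the white cone sits at roughly (1.8, 3.4) before and (0.9, 3.4) after.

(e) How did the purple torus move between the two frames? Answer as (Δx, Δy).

(2.2, 0.2)

The purple torus started near (3.2, 4.1) and ended near (5.4, 4.3).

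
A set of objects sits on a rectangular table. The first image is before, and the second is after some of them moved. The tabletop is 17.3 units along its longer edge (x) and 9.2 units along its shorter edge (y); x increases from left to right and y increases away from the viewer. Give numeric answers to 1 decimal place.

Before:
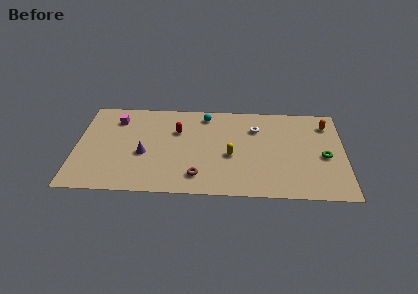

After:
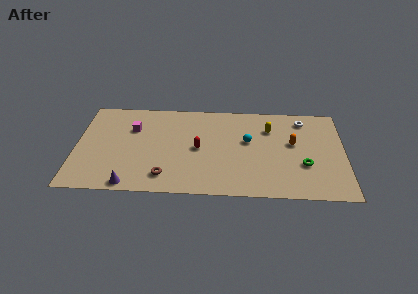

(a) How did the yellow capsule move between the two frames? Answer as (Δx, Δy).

(2.5, 2.8)

The yellow capsule started near (10.0, 3.9) and ended near (12.5, 6.7).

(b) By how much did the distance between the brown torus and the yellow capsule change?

+5.4

They were about 3.0 units apart before and 8.4 after — 5.4 units further apart.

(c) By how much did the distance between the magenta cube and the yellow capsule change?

+0.7

The distance was about 8.2 in the first image and 8.9 in the second, so they moved 0.7 units further apart.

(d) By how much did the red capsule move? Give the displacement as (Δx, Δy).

(1.4, -1.7)

The red capsule was at about (6.5, 6.2) and moved to about (7.9, 4.5).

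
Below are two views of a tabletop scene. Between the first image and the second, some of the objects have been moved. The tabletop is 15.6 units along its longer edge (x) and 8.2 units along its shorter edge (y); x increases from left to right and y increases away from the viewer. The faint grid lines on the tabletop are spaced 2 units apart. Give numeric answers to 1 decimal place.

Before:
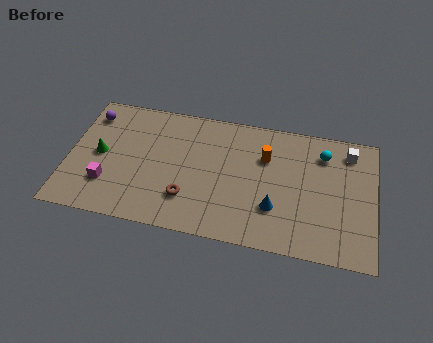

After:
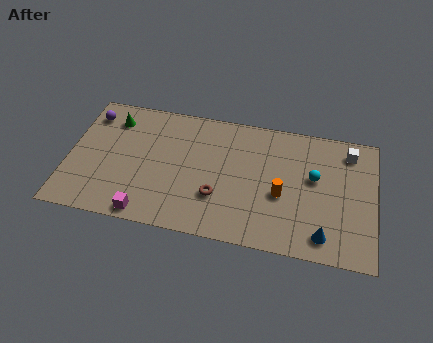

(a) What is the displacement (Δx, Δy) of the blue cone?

(2.5, -1.2)

From the two frames, the blue cone sits at roughly (10.6, 2.5) before and (13.1, 1.3) after.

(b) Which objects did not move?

the purple sphere and the white cube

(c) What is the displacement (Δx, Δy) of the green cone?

(0.5, 2.4)

From the two frames, the green cone sits at roughly (1.6, 4.1) before and (2.1, 6.5) after.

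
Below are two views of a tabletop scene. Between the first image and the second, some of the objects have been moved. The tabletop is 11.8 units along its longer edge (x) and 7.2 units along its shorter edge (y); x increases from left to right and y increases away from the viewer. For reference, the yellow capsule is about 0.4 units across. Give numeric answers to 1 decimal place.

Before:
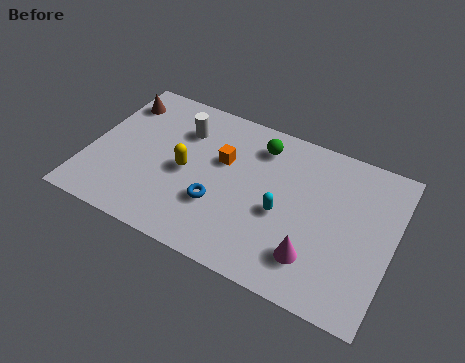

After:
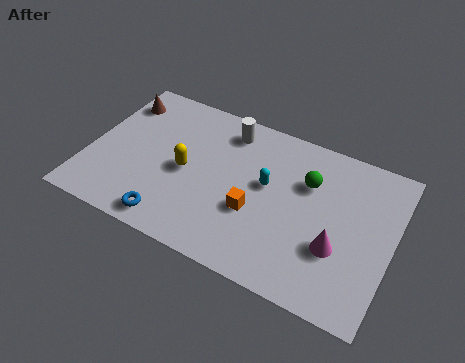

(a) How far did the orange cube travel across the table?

2.3

The orange cube moved from about (5.1, 4.5) to (6.6, 2.7), a distance of √(1.5² + 1.8²) ≈ 2.3.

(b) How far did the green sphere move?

2.2

The green sphere was near (6.4, 5.8) before and (8.4, 4.9) after, so it travelled √(2.0² + 0.9²) ≈ 2.2 units.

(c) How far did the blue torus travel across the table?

2.2

From (5.2, 2.4) to (3.6, 0.9), the blue torus covered √(1.6² + 1.5²) ≈ 2.2 units.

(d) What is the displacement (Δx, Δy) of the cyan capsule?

(-0.7, 1.0)

The cyan capsule was at about (7.6, 3.1) and moved to about (6.9, 4.1).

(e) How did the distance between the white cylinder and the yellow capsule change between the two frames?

+1.0

Before: roughly 1.9 units apart; after: 2.9. That's 1.0 units further apart.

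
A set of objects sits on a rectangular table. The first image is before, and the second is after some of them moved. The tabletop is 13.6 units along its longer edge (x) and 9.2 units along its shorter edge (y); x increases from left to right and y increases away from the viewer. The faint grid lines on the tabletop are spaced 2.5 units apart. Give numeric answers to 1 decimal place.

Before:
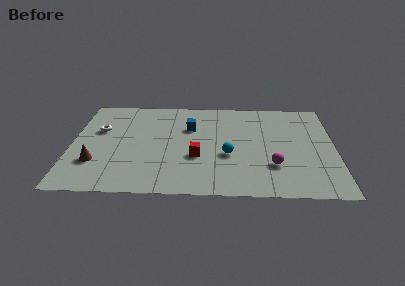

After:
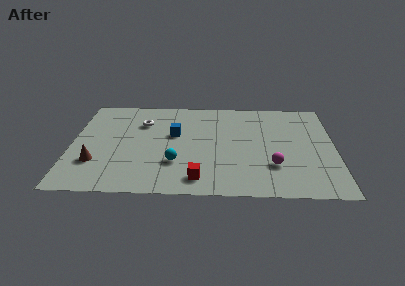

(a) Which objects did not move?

the brown cone and the magenta sphere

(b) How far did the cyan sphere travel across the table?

2.8

The cyan sphere moved from about (8.1, 3.6) to (5.4, 2.8), a distance of √(2.7² + 0.8²) ≈ 2.8.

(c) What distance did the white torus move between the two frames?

2.3

From (1.4, 5.8) to (3.6, 6.6), the white torus covered √(2.2² + 0.8²) ≈ 2.3 units.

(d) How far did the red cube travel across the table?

2.0

From (6.5, 3.4) to (6.6, 1.4), the red cube covered √(0.1² + 2.0²) ≈ 2.0 units.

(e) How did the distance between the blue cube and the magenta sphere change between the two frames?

+0.3

The distance was about 5.5 in the first image and 5.8 in the second, so they moved 0.3 units further apart.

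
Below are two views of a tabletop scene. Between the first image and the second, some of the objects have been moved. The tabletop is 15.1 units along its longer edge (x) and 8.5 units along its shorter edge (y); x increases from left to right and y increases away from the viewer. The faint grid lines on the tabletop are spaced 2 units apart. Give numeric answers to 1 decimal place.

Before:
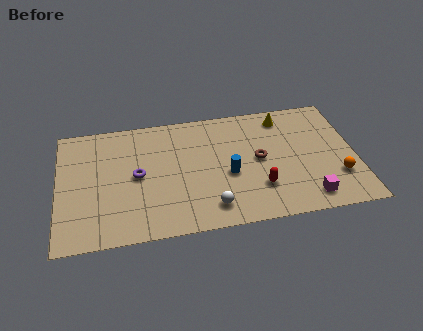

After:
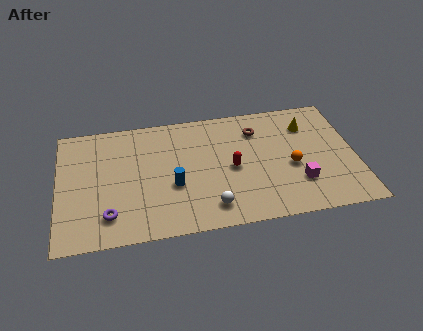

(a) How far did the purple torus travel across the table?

2.9

The purple torus was near (4.0, 4.3) before and (2.5, 1.8) after, so it travelled √(1.5² + 2.5²) ≈ 2.9 units.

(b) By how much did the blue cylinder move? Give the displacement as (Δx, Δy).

(-2.8, -0.3)

The blue cylinder started near (8.6, 3.6) and ended near (5.8, 3.3).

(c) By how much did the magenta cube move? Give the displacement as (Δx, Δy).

(-0.4, 1.1)

The magenta cube was at about (12.5, 1.3) and moved to about (12.1, 2.4).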